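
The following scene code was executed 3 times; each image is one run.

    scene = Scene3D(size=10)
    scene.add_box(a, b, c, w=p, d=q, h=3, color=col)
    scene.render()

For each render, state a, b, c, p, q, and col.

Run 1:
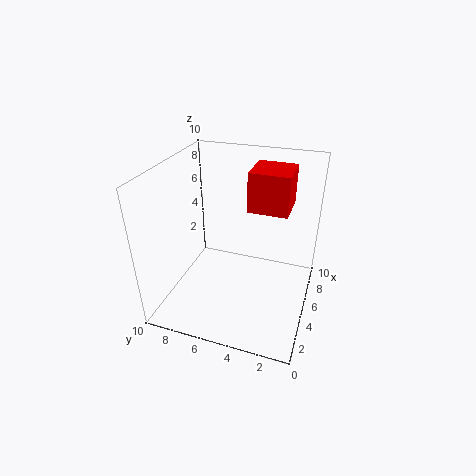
a = 7
b = 2
c = 6
p = 3
q = 3
col = 'red'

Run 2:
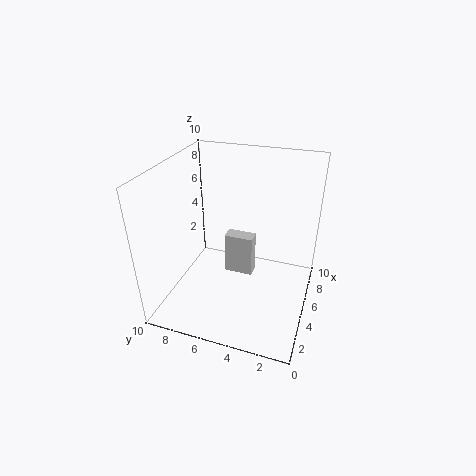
a = 5
b = 4
c = 2
p = 1
q = 2
col = 'lightgray'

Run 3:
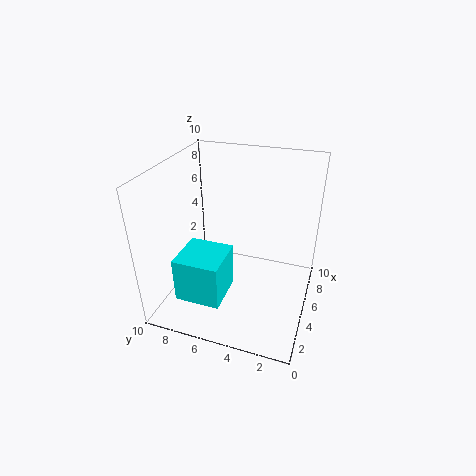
a = 1
b = 5
c = 2
p = 3
q = 3
col = 'cyan'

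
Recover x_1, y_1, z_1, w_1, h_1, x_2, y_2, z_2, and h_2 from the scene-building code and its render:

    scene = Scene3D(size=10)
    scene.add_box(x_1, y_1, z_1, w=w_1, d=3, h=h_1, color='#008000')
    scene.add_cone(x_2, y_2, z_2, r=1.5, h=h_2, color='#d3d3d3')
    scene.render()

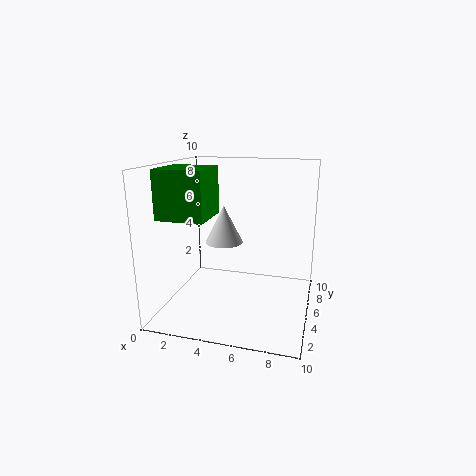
x_1 = 1; y_1 = 1; z_1 = 7; w_1 = 3; h_1 = 3; x_2 = 3; y_2 = 8; z_2 = 3.5; h_2 = 3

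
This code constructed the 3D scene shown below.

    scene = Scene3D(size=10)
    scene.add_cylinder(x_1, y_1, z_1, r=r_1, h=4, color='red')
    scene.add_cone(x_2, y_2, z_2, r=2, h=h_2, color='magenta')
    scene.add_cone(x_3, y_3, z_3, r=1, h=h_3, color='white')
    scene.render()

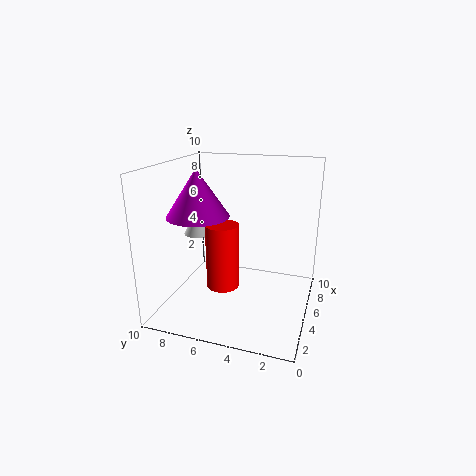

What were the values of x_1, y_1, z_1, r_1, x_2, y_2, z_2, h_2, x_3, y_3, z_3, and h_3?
x_1 = 2
y_1 = 5
z_1 = 3
r_1 = 1
x_2 = 3
y_2 = 7
z_2 = 7
h_2 = 3
x_3 = 5
y_3 = 8
z_3 = 5
h_3 = 2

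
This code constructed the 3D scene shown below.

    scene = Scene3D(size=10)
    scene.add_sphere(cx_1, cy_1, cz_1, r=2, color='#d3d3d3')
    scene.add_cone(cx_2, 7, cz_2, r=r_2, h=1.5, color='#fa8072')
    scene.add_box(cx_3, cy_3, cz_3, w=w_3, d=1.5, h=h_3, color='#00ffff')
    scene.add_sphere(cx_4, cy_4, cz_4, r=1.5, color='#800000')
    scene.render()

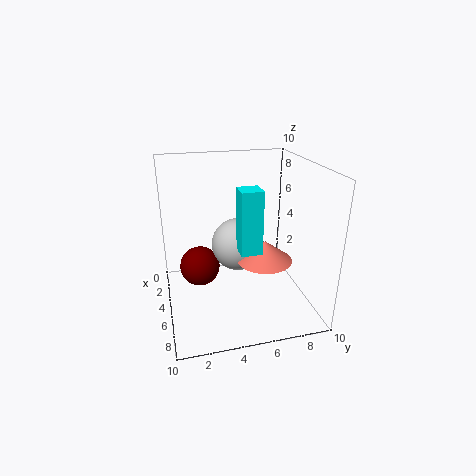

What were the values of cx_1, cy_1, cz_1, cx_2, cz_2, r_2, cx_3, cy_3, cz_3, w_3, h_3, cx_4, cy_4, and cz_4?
cx_1 = 3, cy_1 = 5.5, cz_1 = 3.5, cx_2 = 5, cz_2 = 3, r_2 = 2, cx_3 = 4.5, cy_3 = 5, cz_3 = 4, w_3 = 1.5, h_3 = 4.5, cx_4 = 3, cy_4 = 2.5, cz_4 = 2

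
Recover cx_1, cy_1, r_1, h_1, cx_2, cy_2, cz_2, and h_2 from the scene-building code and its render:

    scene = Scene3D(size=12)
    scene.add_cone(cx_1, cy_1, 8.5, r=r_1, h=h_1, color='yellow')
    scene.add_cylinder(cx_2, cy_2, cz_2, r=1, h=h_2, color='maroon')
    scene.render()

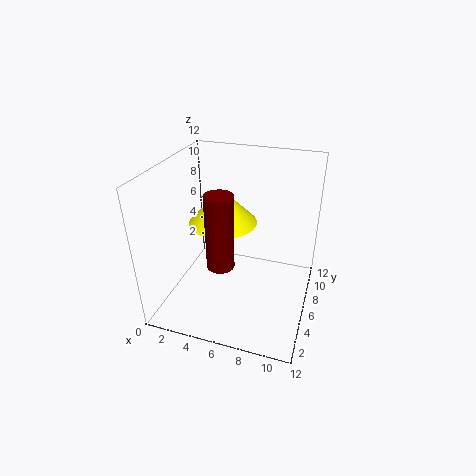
cx_1 = 5.5
cy_1 = 4
r_1 = 2.5
h_1 = 2.5
cx_2 = 6
cy_2 = 2
cz_2 = 6
h_2 = 5.5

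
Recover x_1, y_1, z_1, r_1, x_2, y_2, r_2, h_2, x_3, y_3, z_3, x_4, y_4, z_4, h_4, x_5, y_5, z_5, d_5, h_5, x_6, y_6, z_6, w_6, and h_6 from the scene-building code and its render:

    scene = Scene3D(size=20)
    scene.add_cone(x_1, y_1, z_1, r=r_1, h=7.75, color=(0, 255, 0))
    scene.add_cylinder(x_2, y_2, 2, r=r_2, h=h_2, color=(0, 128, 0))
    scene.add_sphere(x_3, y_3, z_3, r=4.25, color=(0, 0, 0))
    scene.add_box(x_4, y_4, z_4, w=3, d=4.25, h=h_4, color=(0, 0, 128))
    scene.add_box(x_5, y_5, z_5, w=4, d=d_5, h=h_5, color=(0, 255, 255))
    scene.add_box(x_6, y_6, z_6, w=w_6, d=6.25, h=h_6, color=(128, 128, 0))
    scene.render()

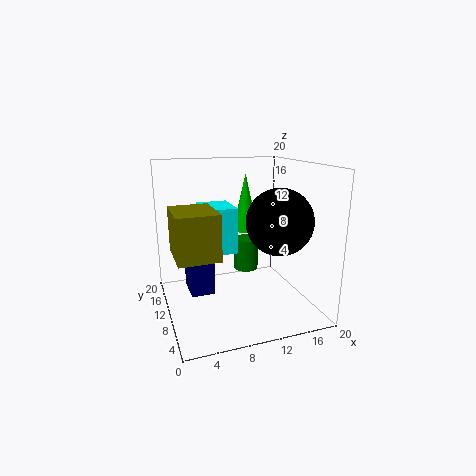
x_1 = 11.25, y_1 = 10.5, z_1 = 11, r_1 = 1.75, x_2 = 14, y_2 = 17.25, r_2 = 2, h_2 = 5.25, x_3 = 13.75, y_3 = 5, z_3 = 13.25, x_4 = 2.5, y_4 = 6, z_4 = 4.25, h_4 = 5.75, x_5 = 4.5, y_5 = 5.75, z_5 = 9.5, d_5 = 5, h_5 = 5.75, x_6 = 0.5, y_6 = 2.5, z_6 = 10, w_6 = 5, h_6 = 5.5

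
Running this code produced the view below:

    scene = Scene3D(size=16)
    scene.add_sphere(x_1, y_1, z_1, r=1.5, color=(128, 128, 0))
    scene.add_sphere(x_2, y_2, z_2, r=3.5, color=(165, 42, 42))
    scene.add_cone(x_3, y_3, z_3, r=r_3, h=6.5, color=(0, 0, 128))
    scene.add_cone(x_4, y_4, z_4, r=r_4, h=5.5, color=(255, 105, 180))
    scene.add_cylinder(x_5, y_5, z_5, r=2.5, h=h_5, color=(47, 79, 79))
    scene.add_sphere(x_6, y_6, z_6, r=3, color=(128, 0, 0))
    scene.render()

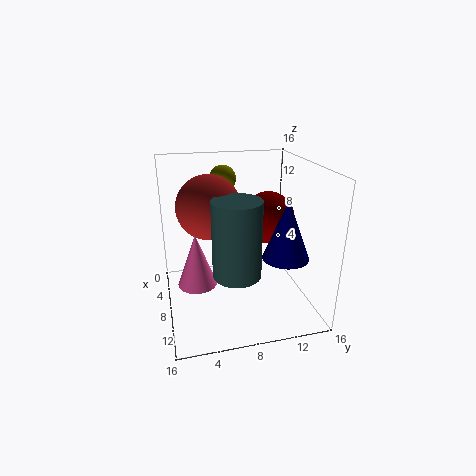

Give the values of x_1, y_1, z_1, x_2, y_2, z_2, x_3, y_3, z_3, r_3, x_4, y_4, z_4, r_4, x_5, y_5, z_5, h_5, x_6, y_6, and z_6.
x_1 = 5, y_1 = 7, z_1 = 14, x_2 = 7, y_2 = 5, z_2 = 11.5, x_3 = 11, y_3 = 12.5, z_3 = 6.5, r_3 = 2.5, x_4 = 10.5, y_4 = 3, z_4 = 4.5, r_4 = 2, x_5 = 11.5, y_5 = 7, z_5 = 5.5, h_5 = 8, x_6 = 6.5, y_6 = 12, z_6 = 9.5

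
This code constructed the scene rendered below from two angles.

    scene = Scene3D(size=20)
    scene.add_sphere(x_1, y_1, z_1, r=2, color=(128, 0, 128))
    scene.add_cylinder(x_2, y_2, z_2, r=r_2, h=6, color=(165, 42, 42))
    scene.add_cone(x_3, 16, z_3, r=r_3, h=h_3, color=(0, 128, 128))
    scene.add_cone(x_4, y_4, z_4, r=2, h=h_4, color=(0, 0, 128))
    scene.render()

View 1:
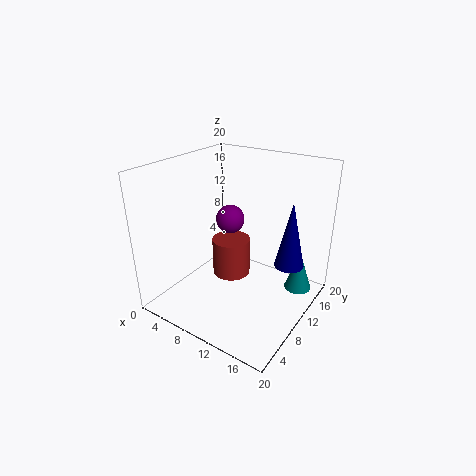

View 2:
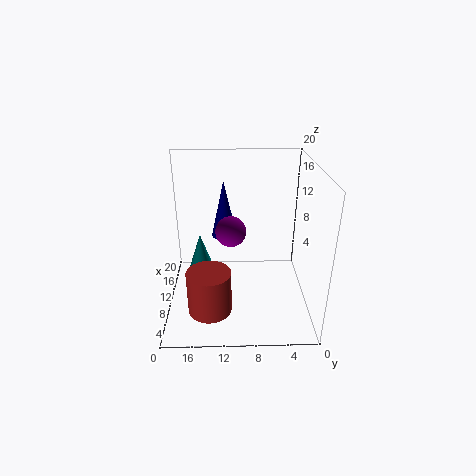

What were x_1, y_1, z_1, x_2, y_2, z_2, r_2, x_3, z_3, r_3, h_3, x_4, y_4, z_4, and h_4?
x_1 = 8
y_1 = 11
z_1 = 12
x_2 = 6
y_2 = 14
z_2 = 1
r_2 = 3
x_3 = 17
z_3 = 1
r_3 = 2
h_3 = 6
x_4 = 17
y_4 = 12
z_4 = 7
h_4 = 9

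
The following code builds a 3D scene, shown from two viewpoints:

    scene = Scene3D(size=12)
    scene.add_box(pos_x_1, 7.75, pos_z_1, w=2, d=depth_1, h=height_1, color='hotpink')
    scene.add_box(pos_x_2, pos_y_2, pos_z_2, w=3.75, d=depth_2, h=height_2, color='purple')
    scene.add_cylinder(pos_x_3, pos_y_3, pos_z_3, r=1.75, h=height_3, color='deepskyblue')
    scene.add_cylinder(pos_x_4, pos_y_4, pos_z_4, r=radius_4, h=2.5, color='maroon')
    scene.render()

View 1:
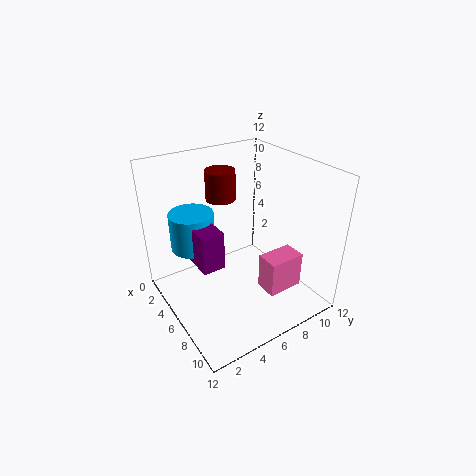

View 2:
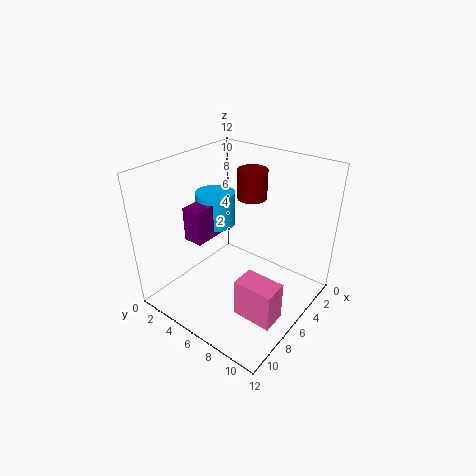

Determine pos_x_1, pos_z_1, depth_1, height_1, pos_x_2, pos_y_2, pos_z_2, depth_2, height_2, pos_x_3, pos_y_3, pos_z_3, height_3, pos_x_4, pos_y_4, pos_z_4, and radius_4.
pos_x_1 = 6.75
pos_z_1 = 0.75
depth_1 = 3.25
height_1 = 3.25
pos_x_2 = 4.25
pos_y_2 = 1.75
pos_z_2 = 5.25
depth_2 = 1.75
height_2 = 3
pos_x_3 = 4.75
pos_y_3 = 2.5
pos_z_3 = 5.75
height_3 = 3
pos_x_4 = 3.75
pos_y_4 = 5.75
pos_z_4 = 8.75
radius_4 = 1.25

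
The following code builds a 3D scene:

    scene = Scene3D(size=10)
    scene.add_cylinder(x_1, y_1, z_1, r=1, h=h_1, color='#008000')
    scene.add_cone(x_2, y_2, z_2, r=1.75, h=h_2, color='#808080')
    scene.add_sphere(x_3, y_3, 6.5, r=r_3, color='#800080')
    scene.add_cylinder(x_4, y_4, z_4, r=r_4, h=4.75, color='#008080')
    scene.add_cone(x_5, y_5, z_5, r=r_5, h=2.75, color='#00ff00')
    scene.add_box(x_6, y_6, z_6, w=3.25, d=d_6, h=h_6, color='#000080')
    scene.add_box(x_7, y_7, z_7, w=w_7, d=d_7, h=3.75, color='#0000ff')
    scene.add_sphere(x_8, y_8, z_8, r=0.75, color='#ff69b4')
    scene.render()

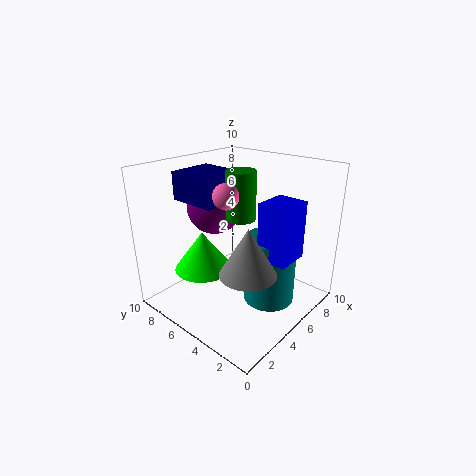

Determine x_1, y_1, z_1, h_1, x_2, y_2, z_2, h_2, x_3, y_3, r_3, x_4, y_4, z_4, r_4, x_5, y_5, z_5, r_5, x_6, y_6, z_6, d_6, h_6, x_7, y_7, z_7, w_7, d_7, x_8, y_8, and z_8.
x_1 = 5, y_1 = 4.75, z_1 = 6.5, h_1 = 3.25, x_2 = 2.75, y_2 = 2.25, z_2 = 4.25, h_2 = 3, x_3 = 5.5, y_3 = 7.75, r_3 = 2, x_4 = 5.75, y_4 = 2.75, z_4 = 0.75, r_4 = 1.75, x_5 = 3.25, y_5 = 6.75, z_5 = 2.75, r_5 = 2, x_6 = 3.25, y_6 = 6, z_6 = 7.25, d_6 = 3.5, h_6 = 2, x_7 = 4.25, y_7 = 0.75, z_7 = 4.5, w_7 = 2.25, d_7 = 2, x_8 = 2.25, y_8 = 3.5, z_8 = 9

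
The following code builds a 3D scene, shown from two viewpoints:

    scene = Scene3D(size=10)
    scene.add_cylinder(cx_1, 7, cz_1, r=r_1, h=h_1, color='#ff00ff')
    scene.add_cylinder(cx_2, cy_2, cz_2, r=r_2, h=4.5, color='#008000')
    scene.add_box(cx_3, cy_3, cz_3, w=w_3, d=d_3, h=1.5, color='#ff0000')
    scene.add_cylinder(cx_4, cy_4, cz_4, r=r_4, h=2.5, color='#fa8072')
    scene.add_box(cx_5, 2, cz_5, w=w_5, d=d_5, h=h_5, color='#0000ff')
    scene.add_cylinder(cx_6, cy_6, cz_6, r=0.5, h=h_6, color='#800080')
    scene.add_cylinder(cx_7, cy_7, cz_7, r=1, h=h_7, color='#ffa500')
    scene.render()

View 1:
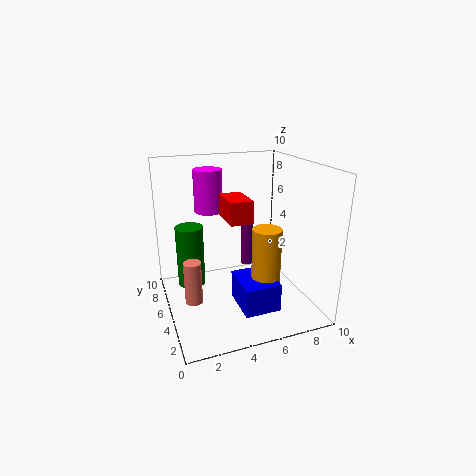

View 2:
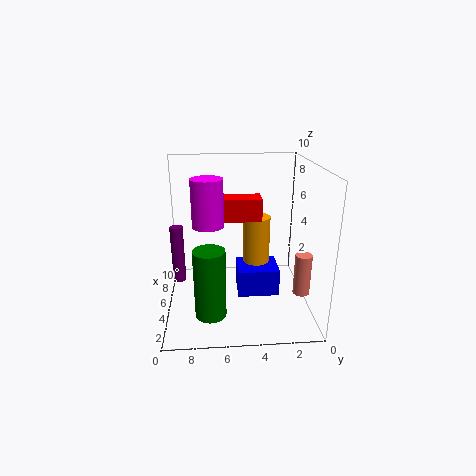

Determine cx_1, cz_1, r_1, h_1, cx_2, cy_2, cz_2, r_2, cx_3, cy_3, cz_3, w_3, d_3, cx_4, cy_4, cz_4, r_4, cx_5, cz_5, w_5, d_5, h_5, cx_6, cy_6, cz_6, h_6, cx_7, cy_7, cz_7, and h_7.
cx_1 = 3.5
cz_1 = 6.5
r_1 = 1
h_1 = 3
cx_2 = 2
cy_2 = 7
cz_2 = 1
r_2 = 1
cx_3 = 4
cy_3 = 3.5
cz_3 = 6.5
w_3 = 1.5
d_3 = 2.5
cx_4 = 1
cy_4 = 1.5
cz_4 = 3
r_4 = 0.5
cx_5 = 4.5
cz_5 = 0.5
w_5 = 2.5
d_5 = 3
h_5 = 2
cx_6 = 7.5
cy_6 = 9.5
cz_6 = 0.5
h_6 = 4.5
cx_7 = 6.5
cy_7 = 3.5
cz_7 = 2
h_7 = 4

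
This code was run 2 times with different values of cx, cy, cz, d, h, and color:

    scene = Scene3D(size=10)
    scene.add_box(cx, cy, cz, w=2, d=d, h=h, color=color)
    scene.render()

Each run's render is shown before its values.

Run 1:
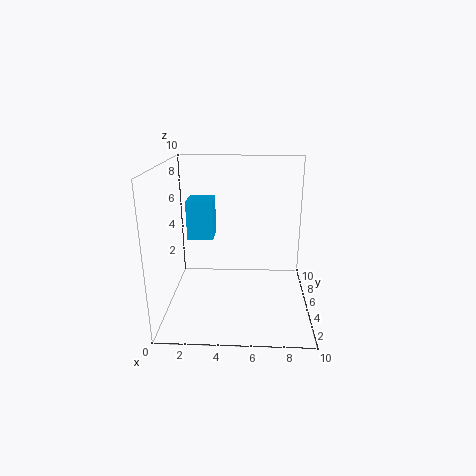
cx = 1
cy = 7
cz = 4
d = 2
h = 3
color = 'deepskyblue'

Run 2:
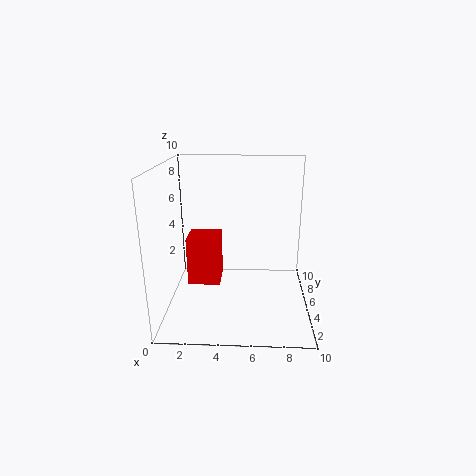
cx = 2
cy = 2
cz = 3
d = 2
h = 3
color = 'red'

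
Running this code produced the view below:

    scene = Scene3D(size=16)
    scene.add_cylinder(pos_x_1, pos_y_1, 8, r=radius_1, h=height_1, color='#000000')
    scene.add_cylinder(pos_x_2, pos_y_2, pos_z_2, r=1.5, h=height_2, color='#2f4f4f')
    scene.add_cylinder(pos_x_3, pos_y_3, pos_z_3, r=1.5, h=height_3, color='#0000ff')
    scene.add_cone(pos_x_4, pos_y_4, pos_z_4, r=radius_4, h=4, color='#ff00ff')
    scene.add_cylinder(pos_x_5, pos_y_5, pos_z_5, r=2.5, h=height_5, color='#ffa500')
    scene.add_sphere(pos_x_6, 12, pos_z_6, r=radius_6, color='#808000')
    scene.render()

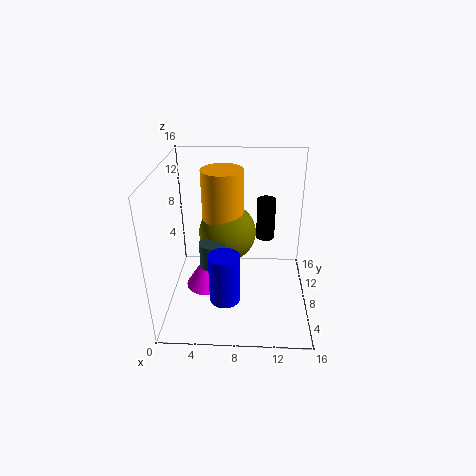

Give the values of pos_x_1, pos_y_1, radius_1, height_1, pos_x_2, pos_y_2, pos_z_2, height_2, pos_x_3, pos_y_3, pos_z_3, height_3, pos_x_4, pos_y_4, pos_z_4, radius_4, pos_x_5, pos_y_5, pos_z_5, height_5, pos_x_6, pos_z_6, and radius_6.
pos_x_1 = 11
pos_y_1 = 8.5
radius_1 = 1
height_1 = 4.5
pos_x_2 = 5
pos_y_2 = 8.5
pos_z_2 = 4
height_2 = 3
pos_x_3 = 7
pos_y_3 = 2
pos_z_3 = 4.5
height_3 = 5
pos_x_4 = 4
pos_y_4 = 9.5
pos_z_4 = 0.5
radius_4 = 2.5
pos_x_5 = 6
pos_y_5 = 12
pos_z_5 = 8.5
height_5 = 6
pos_x_6 = 6.5
pos_z_6 = 6.5
radius_6 = 3.5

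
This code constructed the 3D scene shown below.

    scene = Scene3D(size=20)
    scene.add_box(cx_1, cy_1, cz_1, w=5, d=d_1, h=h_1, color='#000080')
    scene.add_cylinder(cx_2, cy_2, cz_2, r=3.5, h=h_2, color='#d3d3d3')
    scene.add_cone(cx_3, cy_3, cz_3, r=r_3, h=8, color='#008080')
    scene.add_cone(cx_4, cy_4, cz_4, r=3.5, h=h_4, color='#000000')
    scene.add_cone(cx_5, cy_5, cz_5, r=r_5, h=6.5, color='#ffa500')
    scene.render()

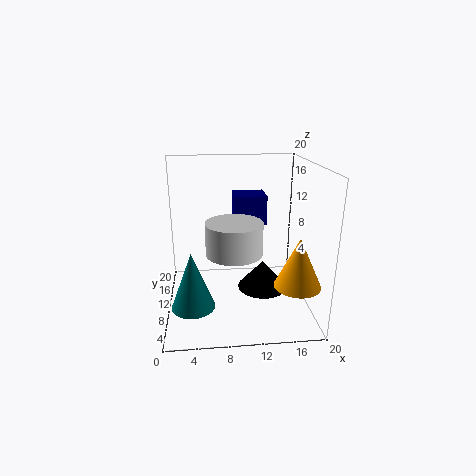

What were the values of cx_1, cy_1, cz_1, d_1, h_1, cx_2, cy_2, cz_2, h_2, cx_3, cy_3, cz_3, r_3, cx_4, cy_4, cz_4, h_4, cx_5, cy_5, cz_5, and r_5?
cx_1 = 10, cy_1 = 15, cz_1 = 10, d_1 = 4.5, h_1 = 4.5, cx_2 = 9, cy_2 = 5, cz_2 = 10, h_2 = 4, cx_3 = 3.5, cy_3 = 7.5, cz_3 = 1, r_3 = 3, cx_4 = 13.5, cy_4 = 9.5, cz_4 = 2.5, h_4 = 4, cx_5 = 17, cy_5 = 4, cz_5 = 5.5, r_5 = 3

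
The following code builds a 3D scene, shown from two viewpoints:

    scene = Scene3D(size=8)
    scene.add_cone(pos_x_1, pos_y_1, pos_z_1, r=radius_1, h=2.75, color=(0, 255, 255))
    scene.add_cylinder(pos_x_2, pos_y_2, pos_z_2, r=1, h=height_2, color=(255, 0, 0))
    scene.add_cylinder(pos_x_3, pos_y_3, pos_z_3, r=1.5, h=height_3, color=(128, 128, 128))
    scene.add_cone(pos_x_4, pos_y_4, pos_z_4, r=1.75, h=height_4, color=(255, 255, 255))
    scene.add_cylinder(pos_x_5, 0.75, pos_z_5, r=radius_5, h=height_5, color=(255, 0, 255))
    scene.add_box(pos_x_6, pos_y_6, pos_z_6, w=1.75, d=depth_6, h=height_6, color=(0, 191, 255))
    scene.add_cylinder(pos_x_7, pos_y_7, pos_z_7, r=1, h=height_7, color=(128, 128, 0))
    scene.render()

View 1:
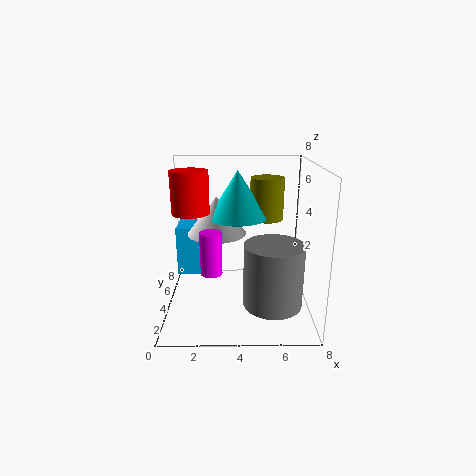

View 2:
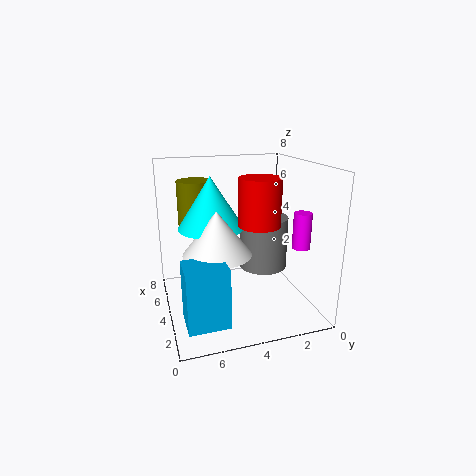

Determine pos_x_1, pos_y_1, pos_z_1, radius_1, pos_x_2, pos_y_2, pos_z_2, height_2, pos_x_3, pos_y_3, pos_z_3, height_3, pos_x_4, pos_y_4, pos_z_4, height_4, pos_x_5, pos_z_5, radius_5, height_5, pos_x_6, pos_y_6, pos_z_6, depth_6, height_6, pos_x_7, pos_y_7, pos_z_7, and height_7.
pos_x_1 = 4, pos_y_1 = 5.5, pos_z_1 = 4.75, radius_1 = 1.75, pos_x_2 = 1.5, pos_y_2 = 3.75, pos_z_2 = 5.5, height_2 = 2.25, pos_x_3 = 5.75, pos_y_3 = 1.75, pos_z_3 = 1.25, height_3 = 3.25, pos_x_4 = 2.75, pos_y_4 = 5.5, pos_z_4 = 3.75, height_4 = 2.25, pos_x_5 = 2.75, pos_z_5 = 3.5, radius_5 = 0.5, height_5 = 2, pos_x_6 = 0.25, pos_y_6 = 5.5, pos_z_6 = 1, depth_6 = 2, height_6 = 3, pos_x_7 = 5.75, pos_y_7 = 6, pos_z_7 = 4.5, height_7 = 2.5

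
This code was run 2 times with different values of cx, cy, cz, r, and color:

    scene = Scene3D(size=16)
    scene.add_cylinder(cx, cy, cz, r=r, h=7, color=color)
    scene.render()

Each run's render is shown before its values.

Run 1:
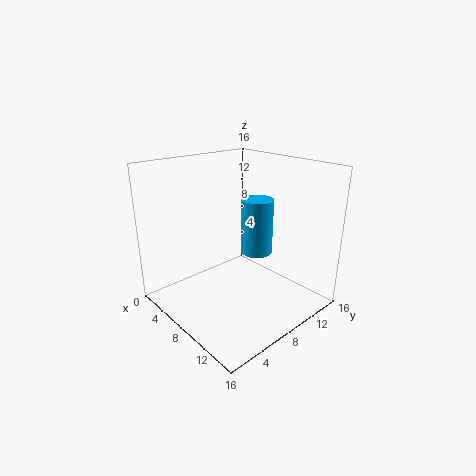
cx = 6; cy = 13; cz = 4; r = 2; color = 'deepskyblue'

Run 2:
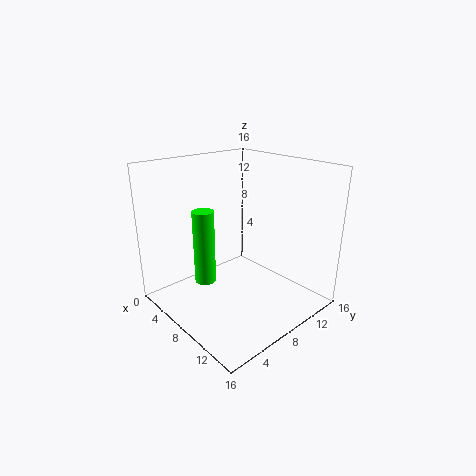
cx = 10; cy = 2; cz = 6; r = 1; color = 'lime'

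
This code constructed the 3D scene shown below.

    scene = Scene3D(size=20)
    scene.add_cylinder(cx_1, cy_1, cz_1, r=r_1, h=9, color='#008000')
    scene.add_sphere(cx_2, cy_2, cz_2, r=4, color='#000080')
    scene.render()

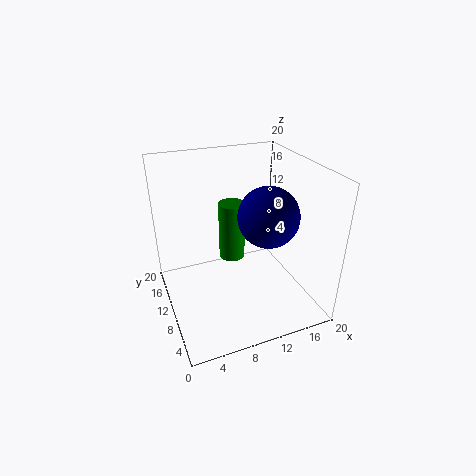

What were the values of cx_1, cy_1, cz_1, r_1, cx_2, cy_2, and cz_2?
cx_1 = 11
cy_1 = 15
cz_1 = 4
r_1 = 2
cx_2 = 13
cy_2 = 7
cz_2 = 14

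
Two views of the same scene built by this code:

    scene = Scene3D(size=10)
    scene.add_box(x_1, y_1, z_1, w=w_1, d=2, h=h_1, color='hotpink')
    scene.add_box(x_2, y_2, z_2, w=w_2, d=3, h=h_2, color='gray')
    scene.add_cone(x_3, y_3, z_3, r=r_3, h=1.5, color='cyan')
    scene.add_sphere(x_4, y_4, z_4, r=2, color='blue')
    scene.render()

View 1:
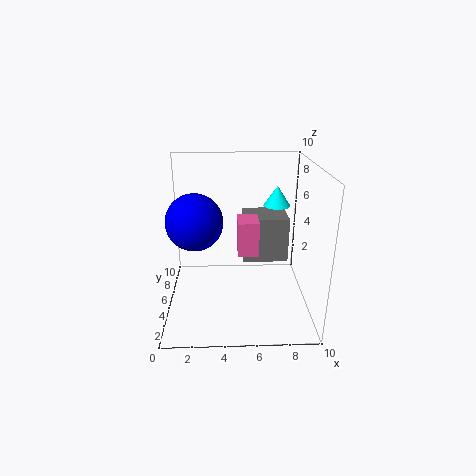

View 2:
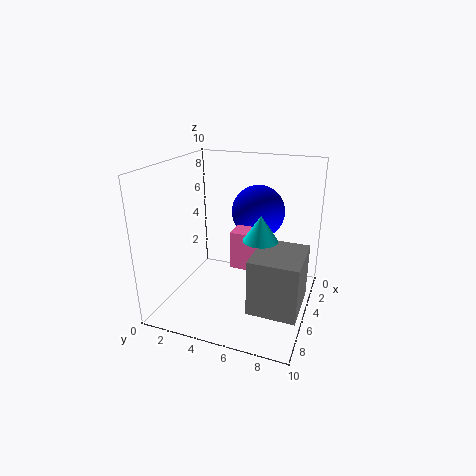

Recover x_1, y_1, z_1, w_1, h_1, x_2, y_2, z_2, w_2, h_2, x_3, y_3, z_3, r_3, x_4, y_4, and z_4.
x_1 = 5
y_1 = 5
z_1 = 3.5
w_1 = 1.5
h_1 = 2.5
x_2 = 5.5
y_2 = 7
z_2 = 2
w_2 = 3.5
h_2 = 3.5
x_3 = 8
y_3 = 7.5
z_3 = 6.5
r_3 = 1
x_4 = 2
y_4 = 5.5
z_4 = 6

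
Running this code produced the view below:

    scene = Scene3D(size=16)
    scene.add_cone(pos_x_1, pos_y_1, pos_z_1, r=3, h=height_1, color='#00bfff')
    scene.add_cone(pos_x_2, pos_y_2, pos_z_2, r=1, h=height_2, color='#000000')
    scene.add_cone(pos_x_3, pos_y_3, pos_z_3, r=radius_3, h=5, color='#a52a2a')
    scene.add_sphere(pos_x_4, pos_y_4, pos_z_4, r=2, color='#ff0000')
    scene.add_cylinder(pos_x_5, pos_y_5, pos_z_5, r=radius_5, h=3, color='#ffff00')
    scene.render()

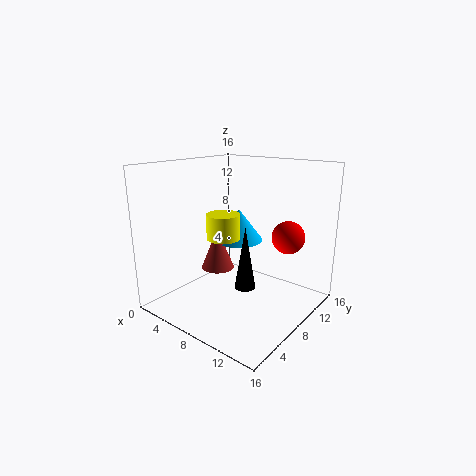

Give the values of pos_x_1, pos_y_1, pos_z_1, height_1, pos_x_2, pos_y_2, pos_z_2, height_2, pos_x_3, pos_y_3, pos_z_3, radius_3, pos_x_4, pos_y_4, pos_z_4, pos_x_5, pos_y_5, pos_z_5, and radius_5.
pos_x_1 = 5
pos_y_1 = 12
pos_z_1 = 6
height_1 = 4
pos_x_2 = 12
pos_y_2 = 4
pos_z_2 = 5
height_2 = 6
pos_x_3 = 4
pos_y_3 = 9
pos_z_3 = 3
radius_3 = 2
pos_x_4 = 11
pos_y_4 = 14
pos_z_4 = 7
pos_x_5 = 5
pos_y_5 = 9
pos_z_5 = 7
radius_5 = 2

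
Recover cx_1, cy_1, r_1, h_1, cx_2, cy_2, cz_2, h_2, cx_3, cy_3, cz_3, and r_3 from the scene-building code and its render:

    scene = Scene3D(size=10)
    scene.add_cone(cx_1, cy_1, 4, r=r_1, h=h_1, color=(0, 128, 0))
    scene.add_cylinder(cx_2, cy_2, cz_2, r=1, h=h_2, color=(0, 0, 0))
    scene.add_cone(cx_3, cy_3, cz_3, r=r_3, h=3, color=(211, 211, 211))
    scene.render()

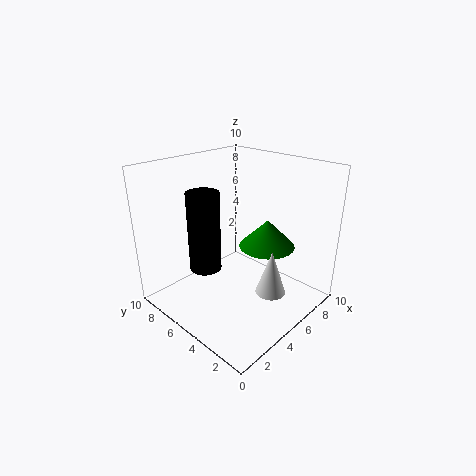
cx_1 = 7; cy_1 = 4; r_1 = 2; h_1 = 2; cx_2 = 2; cy_2 = 5; cz_2 = 4; h_2 = 5; cx_3 = 5; cy_3 = 2; cz_3 = 2; r_3 = 1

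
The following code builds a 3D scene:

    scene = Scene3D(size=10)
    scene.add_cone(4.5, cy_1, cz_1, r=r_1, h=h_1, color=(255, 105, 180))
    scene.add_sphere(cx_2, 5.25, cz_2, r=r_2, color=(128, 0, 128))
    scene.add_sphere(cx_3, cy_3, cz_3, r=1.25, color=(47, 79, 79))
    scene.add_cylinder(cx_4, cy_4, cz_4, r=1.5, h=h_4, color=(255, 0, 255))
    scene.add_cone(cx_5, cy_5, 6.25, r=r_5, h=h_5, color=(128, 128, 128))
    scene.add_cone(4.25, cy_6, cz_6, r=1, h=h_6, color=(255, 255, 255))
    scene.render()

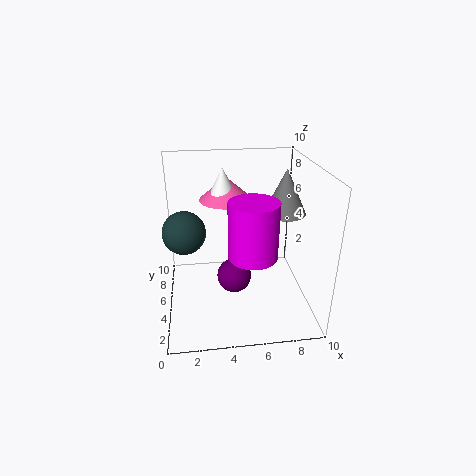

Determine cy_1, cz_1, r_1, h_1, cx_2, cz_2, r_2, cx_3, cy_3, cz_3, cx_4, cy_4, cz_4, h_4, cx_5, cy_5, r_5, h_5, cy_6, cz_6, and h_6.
cy_1 = 8; cz_1 = 6.75; r_1 = 2; h_1 = 1.75; cx_2 = 4.75; cz_2 = 1.75; r_2 = 1.25; cx_3 = 1.5; cy_3 = 2.25; cz_3 = 7; cx_4 = 5.5; cy_4 = 2; cz_4 = 5.25; h_4 = 3.5; cx_5 = 8.5; cy_5 = 6; r_5 = 1.5; h_5 = 3.25; cy_6 = 7.75; cz_6 = 7.25; h_6 = 2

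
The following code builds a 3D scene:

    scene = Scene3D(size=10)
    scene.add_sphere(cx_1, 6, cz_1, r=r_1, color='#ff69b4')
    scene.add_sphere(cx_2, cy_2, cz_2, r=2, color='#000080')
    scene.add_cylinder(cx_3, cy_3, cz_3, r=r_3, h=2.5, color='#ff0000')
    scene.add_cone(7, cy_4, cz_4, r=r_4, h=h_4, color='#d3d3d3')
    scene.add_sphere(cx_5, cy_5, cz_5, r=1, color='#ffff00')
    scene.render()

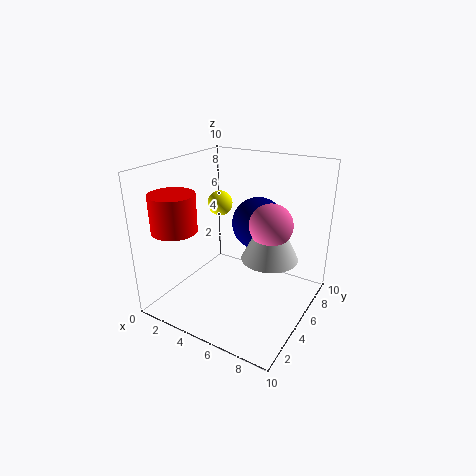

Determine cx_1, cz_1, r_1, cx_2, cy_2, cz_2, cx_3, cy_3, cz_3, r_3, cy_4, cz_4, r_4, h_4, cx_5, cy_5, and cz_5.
cx_1 = 7
cz_1 = 6
r_1 = 1.5
cx_2 = 5
cy_2 = 8
cz_2 = 5
cx_3 = 2
cy_3 = 2
cz_3 = 6
r_3 = 1.5
cy_4 = 6
cz_4 = 3.5
r_4 = 2
h_4 = 4
cx_5 = 1.5
cy_5 = 8
cz_5 = 6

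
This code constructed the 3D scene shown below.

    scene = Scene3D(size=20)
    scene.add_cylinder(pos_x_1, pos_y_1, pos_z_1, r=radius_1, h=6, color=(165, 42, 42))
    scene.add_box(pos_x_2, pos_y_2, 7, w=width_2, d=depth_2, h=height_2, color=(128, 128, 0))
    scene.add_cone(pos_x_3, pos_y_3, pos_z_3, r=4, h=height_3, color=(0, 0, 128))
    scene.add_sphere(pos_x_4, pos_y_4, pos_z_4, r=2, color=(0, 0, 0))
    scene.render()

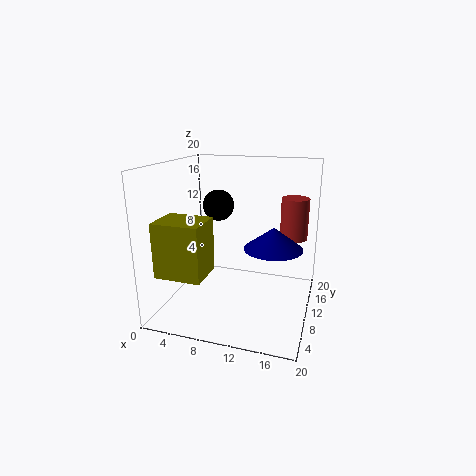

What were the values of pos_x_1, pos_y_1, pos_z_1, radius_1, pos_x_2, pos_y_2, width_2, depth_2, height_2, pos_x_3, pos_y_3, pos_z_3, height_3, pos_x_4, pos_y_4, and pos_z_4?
pos_x_1 = 17
pos_y_1 = 15
pos_z_1 = 9
radius_1 = 2
pos_x_2 = 2
pos_y_2 = 1
width_2 = 6
depth_2 = 5
height_2 = 7
pos_x_3 = 15
pos_y_3 = 10
pos_z_3 = 9
height_3 = 3
pos_x_4 = 8
pos_y_4 = 8
pos_z_4 = 15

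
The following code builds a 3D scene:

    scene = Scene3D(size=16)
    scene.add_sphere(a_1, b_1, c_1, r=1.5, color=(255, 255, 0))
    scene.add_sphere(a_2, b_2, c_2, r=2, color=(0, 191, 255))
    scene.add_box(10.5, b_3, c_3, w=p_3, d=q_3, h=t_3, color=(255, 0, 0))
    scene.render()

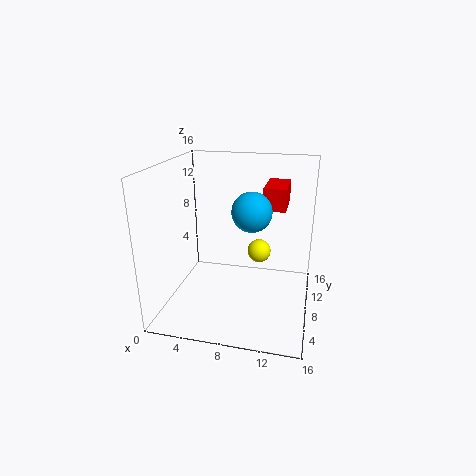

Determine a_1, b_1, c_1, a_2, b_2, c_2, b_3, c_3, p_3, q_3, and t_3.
a_1 = 9.5, b_1 = 13.5, c_1 = 4, a_2 = 10, b_2 = 5.5, c_2 = 12, b_3 = 9, c_3 = 11, p_3 = 2.5, q_3 = 5, t_3 = 2.5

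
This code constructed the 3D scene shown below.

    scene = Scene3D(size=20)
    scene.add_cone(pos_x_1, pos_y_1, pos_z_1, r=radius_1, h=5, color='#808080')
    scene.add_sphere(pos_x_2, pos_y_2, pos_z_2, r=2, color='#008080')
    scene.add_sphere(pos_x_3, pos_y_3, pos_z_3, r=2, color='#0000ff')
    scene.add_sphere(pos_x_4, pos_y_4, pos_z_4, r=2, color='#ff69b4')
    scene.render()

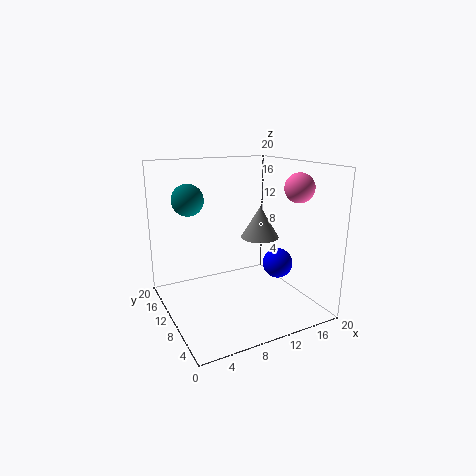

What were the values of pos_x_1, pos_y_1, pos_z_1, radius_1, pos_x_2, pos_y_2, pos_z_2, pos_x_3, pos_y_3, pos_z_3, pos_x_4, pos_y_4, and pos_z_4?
pos_x_1 = 16, pos_y_1 = 14, pos_z_1 = 8, radius_1 = 3, pos_x_2 = 3, pos_y_2 = 10, pos_z_2 = 16, pos_x_3 = 14, pos_y_3 = 6, pos_z_3 = 7, pos_x_4 = 17, pos_y_4 = 6, pos_z_4 = 17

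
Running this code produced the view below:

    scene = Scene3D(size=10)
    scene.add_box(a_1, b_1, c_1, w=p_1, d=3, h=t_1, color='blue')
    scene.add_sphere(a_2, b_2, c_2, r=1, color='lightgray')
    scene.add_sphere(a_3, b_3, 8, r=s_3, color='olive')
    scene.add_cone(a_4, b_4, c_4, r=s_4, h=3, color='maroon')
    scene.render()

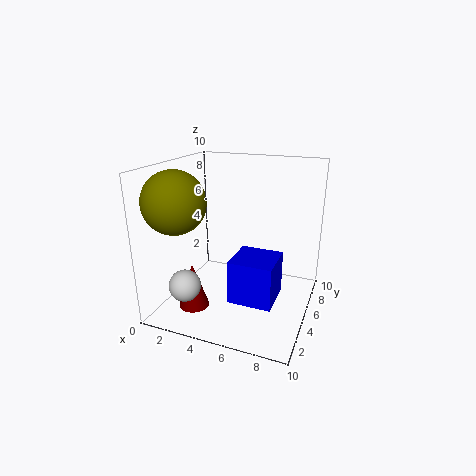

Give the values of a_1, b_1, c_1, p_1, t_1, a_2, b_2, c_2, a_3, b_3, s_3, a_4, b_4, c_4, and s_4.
a_1 = 5
b_1 = 3
c_1 = 1
p_1 = 3
t_1 = 3
a_2 = 3
b_2 = 1
c_2 = 3
a_3 = 2
b_3 = 2
s_3 = 2
a_4 = 3
b_4 = 2
c_4 = 1
s_4 = 1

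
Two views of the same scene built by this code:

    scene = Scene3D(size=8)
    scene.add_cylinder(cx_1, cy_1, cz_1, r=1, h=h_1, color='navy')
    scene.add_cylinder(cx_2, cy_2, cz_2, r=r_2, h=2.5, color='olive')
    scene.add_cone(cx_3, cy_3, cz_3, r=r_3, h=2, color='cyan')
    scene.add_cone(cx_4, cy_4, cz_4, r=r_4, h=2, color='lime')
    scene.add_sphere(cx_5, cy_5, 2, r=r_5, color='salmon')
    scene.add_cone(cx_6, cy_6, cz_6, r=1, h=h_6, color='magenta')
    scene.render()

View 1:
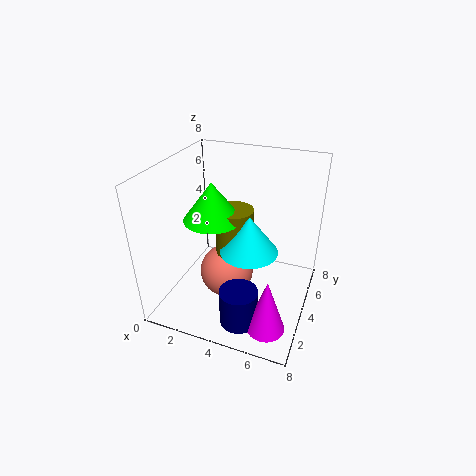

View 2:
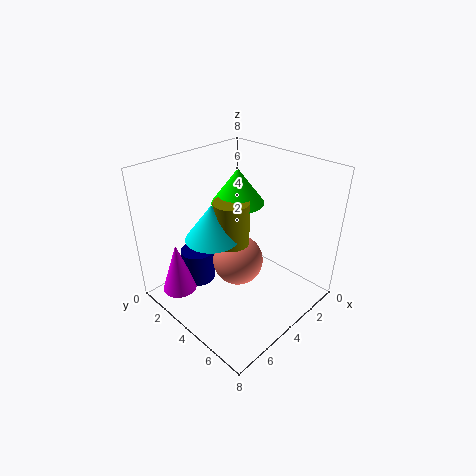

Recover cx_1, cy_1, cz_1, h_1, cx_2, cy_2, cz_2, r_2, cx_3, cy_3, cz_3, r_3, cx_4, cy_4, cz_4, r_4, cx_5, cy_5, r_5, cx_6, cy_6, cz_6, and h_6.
cx_1 = 5, cy_1 = 1.5, cz_1 = 0.5, h_1 = 2, cx_2 = 4, cy_2 = 3.5, cz_2 = 3.5, r_2 = 1, cx_3 = 5, cy_3 = 3, cz_3 = 4, r_3 = 1.5, cx_4 = 3, cy_4 = 3, cz_4 = 5.5, r_4 = 1.5, cx_5 = 3.5, cy_5 = 3.5, r_5 = 1.5, cx_6 = 6.5, cy_6 = 1.5, cz_6 = 0.5, h_6 = 3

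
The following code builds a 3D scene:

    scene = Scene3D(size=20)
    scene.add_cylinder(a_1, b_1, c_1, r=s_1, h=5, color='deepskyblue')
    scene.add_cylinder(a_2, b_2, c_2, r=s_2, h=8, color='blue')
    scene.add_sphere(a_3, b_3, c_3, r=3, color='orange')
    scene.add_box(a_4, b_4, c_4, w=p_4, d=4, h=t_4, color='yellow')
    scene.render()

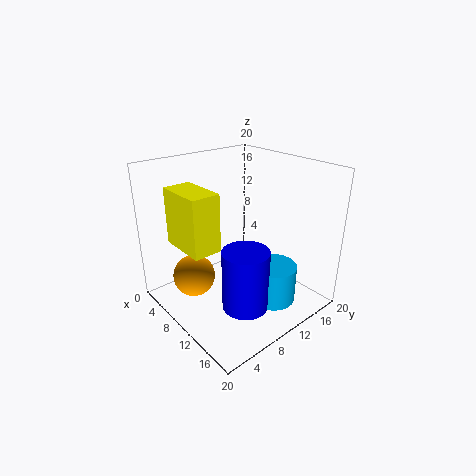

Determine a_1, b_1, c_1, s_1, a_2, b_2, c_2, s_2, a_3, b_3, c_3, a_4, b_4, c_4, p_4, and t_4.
a_1 = 16; b_1 = 11; c_1 = 3; s_1 = 3; a_2 = 15; b_2 = 7; c_2 = 3; s_2 = 3; a_3 = 6; b_3 = 5; c_3 = 4; a_4 = 3; b_4 = 3; c_4 = 9; p_4 = 7; t_4 = 8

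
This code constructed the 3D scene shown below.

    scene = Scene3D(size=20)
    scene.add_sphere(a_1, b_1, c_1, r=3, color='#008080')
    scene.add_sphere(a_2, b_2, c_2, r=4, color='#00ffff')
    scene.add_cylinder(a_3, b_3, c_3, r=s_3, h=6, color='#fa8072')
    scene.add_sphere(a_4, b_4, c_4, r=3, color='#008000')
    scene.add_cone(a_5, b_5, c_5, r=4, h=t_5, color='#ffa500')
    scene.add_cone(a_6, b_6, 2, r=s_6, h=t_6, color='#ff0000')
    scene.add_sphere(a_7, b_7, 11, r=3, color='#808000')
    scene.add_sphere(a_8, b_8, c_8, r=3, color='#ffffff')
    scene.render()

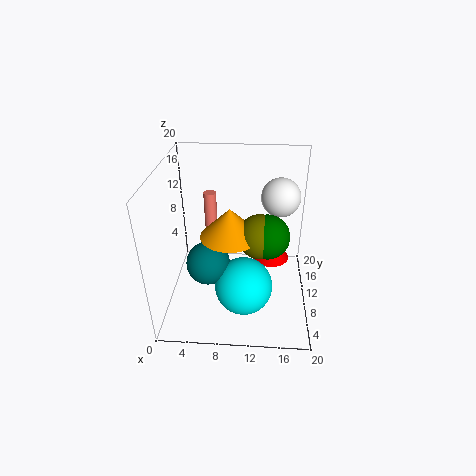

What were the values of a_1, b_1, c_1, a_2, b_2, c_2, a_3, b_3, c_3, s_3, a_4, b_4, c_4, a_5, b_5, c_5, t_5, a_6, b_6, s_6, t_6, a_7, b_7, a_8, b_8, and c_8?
a_1 = 6; b_1 = 8; c_1 = 7; a_2 = 11; b_2 = 7; c_2 = 4; a_3 = 5; b_3 = 18; c_3 = 7; s_3 = 1; a_4 = 14; b_4 = 9; c_4 = 11; a_5 = 9; b_5 = 9; c_5 = 11; t_5 = 4; a_6 = 15; b_6 = 17; s_6 = 3; t_6 = 4; a_7 = 13; b_7 = 9; a_8 = 16; b_8 = 17; c_8 = 13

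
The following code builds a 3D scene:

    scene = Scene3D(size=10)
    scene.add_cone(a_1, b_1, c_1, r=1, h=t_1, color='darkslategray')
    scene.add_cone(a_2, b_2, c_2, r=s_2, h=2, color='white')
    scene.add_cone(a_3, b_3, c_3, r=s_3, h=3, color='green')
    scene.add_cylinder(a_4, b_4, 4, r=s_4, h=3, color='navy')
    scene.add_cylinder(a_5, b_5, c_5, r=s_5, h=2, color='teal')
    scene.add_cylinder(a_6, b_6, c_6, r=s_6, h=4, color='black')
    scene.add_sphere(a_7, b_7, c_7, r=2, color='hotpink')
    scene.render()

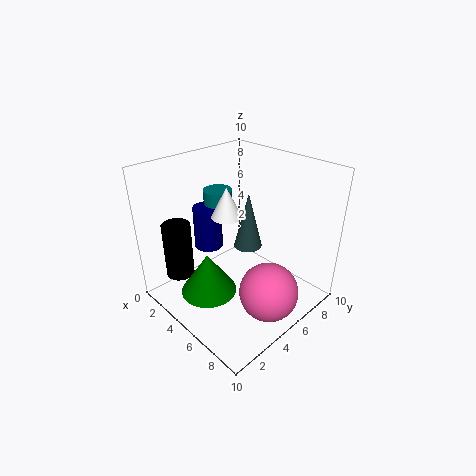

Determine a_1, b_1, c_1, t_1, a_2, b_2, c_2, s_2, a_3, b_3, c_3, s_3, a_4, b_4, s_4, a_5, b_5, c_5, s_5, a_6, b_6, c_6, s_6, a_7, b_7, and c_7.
a_1 = 5
b_1 = 6
c_1 = 4
t_1 = 4
a_2 = 5
b_2 = 4
c_2 = 7
s_2 = 1
a_3 = 4
b_3 = 3
c_3 = 1
s_3 = 2
a_4 = 3
b_4 = 4
s_4 = 1
a_5 = 3
b_5 = 5
c_5 = 6
s_5 = 1
a_6 = 2
b_6 = 2
c_6 = 2
s_6 = 1
a_7 = 8
b_7 = 5
c_7 = 2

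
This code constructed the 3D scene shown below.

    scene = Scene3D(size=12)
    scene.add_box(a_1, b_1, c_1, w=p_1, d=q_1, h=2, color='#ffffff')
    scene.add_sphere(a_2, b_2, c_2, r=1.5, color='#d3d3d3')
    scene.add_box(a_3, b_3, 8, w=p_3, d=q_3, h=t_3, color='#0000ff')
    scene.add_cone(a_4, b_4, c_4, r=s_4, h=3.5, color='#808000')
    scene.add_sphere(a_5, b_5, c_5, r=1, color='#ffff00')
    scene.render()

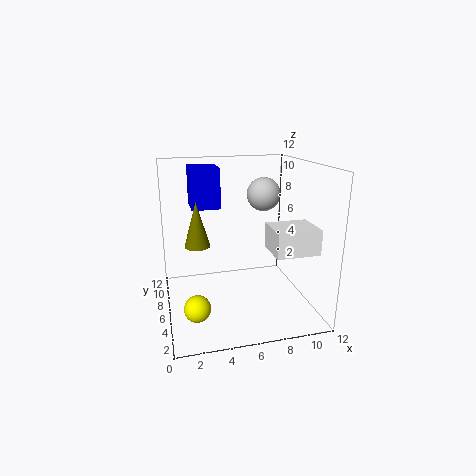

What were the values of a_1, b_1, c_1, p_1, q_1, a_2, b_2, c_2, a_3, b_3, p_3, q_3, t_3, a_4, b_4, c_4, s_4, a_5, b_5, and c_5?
a_1 = 8; b_1 = 2; c_1 = 5.5; p_1 = 3.5; q_1 = 3; a_2 = 9; b_2 = 8.5; c_2 = 9; a_3 = 2.5; b_3 = 8; p_3 = 2.5; q_3 = 3; t_3 = 3.5; a_4 = 2.5; b_4 = 5; c_4 = 6; s_4 = 1; a_5 = 2; b_5 = 2.5; c_5 = 2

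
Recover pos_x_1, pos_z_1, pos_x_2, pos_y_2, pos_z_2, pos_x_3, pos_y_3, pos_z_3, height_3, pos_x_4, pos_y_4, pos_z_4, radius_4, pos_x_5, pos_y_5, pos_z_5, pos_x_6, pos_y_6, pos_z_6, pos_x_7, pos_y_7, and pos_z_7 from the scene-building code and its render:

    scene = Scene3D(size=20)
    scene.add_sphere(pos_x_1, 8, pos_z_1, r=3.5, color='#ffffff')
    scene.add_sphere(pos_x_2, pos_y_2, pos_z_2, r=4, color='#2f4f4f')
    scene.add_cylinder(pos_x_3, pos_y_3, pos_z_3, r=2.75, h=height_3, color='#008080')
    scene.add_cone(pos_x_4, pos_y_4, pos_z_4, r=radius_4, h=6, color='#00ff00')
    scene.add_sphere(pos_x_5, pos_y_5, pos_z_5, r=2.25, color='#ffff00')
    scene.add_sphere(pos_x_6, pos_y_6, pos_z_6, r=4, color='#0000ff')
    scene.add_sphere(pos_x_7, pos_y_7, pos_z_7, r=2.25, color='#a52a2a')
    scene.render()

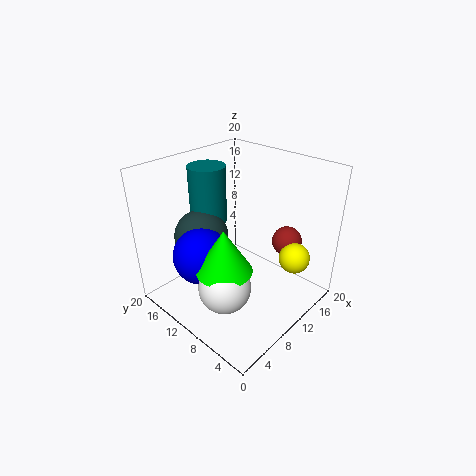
pos_x_1 = 5.25; pos_z_1 = 5.25; pos_x_2 = 8.5; pos_y_2 = 16; pos_z_2 = 8.5; pos_x_3 = 11; pos_y_3 = 17; pos_z_3 = 10; height_3 = 8.5; pos_x_4 = 6; pos_y_4 = 8.75; pos_z_4 = 7.25; radius_4 = 3.75; pos_x_5 = 16.25; pos_y_5 = 4.5; pos_z_5 = 6; pos_x_6 = 6; pos_y_6 = 13.25; pos_z_6 = 7.5; pos_x_7 = 17.75; pos_y_7 = 7; pos_z_7 = 7.25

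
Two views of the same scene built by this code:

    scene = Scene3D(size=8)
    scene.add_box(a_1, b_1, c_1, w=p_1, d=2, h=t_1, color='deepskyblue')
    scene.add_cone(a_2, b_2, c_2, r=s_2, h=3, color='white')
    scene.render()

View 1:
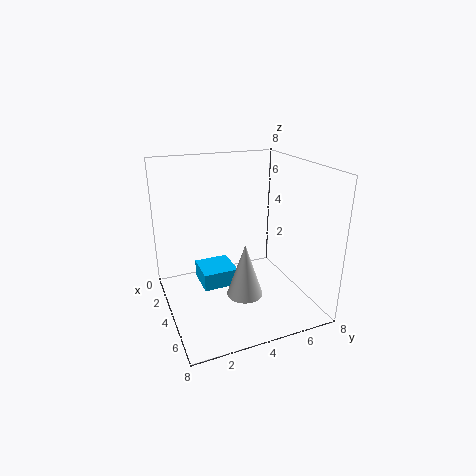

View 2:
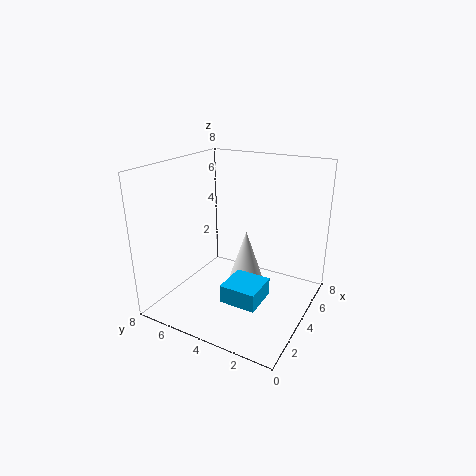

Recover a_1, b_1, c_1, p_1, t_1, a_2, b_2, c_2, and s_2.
a_1 = 2, b_1 = 2, c_1 = 1, p_1 = 2, t_1 = 1, a_2 = 5, b_2 = 4, c_2 = 1, s_2 = 1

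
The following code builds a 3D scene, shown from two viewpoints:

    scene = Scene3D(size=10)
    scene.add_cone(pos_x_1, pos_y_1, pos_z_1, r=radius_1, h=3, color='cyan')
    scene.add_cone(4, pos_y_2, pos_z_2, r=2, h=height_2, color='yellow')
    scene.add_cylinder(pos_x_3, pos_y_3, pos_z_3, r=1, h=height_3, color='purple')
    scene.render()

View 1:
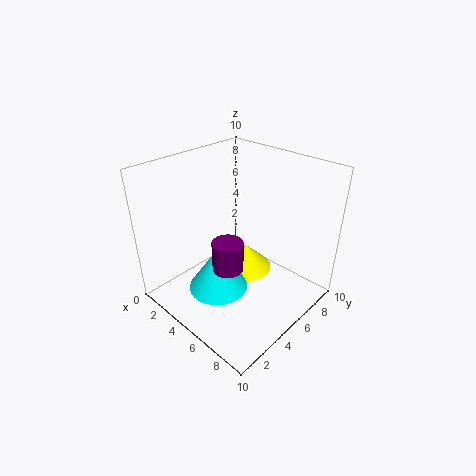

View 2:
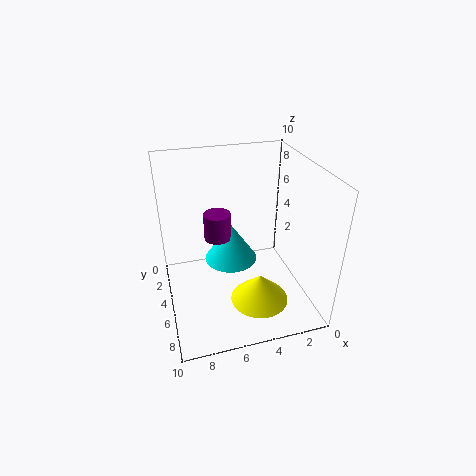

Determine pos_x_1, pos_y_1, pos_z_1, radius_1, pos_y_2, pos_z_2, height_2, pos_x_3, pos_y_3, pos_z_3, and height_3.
pos_x_1 = 5; pos_y_1 = 3; pos_z_1 = 2; radius_1 = 2; pos_y_2 = 7; pos_z_2 = 1; height_2 = 2; pos_x_3 = 6; pos_y_3 = 3; pos_z_3 = 4; height_3 = 2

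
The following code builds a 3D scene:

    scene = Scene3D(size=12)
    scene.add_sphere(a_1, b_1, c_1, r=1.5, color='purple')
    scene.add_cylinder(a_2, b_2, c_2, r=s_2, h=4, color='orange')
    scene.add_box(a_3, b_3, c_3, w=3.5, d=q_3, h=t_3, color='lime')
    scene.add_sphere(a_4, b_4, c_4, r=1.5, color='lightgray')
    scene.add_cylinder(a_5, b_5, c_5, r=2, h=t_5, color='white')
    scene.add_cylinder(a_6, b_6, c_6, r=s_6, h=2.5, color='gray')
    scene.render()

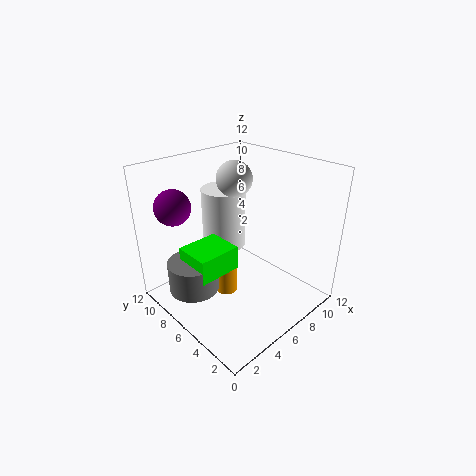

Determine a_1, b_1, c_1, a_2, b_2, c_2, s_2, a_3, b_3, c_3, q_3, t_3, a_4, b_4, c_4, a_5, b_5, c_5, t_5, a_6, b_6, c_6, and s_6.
a_1 = 2.5; b_1 = 10; c_1 = 8.5; a_2 = 5.5; b_2 = 7; c_2 = 0.5; s_2 = 1; a_3 = 1.5; b_3 = 5; c_3 = 4; q_3 = 3; t_3 = 2; a_4 = 7; b_4 = 7.5; c_4 = 10.5; a_5 = 7.5; b_5 = 9.5; c_5 = 3.5; t_5 = 5.5; a_6 = 2; b_6 = 7; c_6 = 2.5; s_6 = 2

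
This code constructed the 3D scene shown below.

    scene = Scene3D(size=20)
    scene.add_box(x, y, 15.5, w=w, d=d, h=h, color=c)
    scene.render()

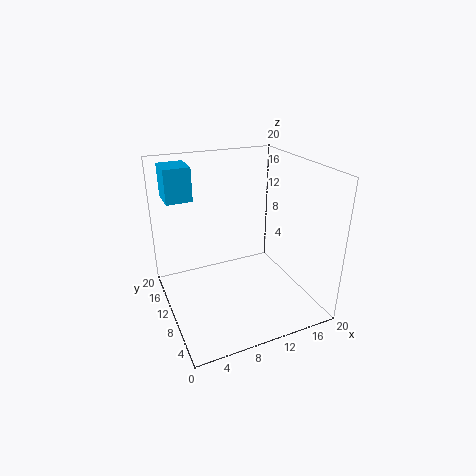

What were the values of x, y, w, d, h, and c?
x = 1, y = 12, w = 3.5, d = 4, h = 4.5, c = 'deepskyblue'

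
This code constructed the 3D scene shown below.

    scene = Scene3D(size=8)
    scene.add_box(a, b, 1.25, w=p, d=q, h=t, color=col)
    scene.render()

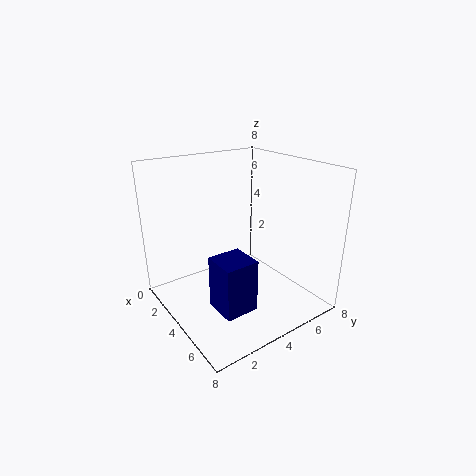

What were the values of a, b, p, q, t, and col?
a = 5; b = 1.5; p = 1.75; q = 1.75; t = 2.75; col = 'navy'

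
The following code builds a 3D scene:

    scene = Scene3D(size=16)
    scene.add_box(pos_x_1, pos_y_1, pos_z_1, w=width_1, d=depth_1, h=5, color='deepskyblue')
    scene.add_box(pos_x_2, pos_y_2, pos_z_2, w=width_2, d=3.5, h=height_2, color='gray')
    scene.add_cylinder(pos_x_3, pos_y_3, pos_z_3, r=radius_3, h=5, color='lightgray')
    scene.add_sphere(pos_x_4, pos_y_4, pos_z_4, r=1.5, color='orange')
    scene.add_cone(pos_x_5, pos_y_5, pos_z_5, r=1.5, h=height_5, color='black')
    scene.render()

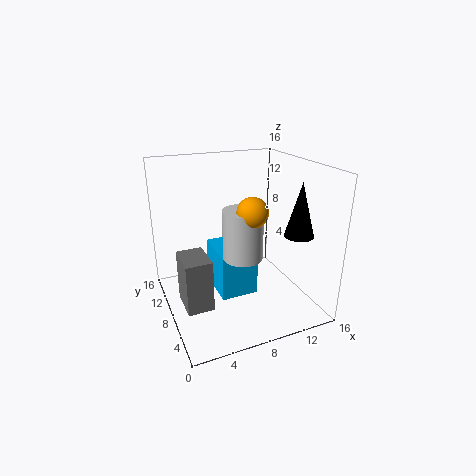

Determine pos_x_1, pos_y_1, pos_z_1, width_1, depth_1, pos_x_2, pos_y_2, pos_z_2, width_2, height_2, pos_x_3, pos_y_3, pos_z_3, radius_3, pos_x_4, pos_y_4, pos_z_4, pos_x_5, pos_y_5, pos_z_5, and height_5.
pos_x_1 = 5; pos_y_1 = 5; pos_z_1 = 2.5; width_1 = 4; depth_1 = 5; pos_x_2 = 0.5; pos_y_2 = 2; pos_z_2 = 4; width_2 = 2.5; height_2 = 5; pos_x_3 = 7; pos_y_3 = 4.5; pos_z_3 = 7.5; radius_3 = 2; pos_x_4 = 7.5; pos_y_4 = 3.5; pos_z_4 = 12.5; pos_x_5 = 12.5; pos_y_5 = 3; pos_z_5 = 9.5; height_5 = 5.5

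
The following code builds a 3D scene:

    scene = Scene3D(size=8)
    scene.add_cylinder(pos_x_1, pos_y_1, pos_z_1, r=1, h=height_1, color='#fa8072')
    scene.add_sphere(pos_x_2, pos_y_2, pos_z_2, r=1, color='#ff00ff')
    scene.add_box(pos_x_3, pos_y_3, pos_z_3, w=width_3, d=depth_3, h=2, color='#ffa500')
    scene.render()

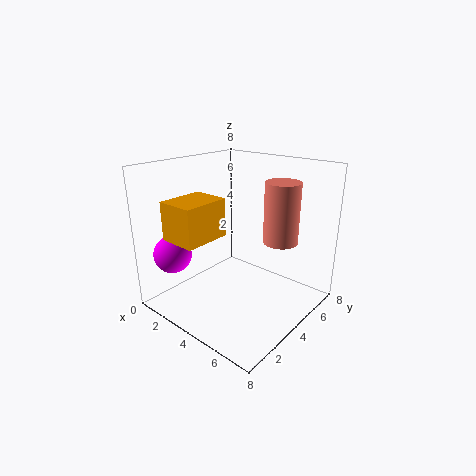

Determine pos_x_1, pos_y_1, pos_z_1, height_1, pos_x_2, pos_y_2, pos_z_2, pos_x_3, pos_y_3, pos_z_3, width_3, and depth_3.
pos_x_1 = 5.5; pos_y_1 = 6; pos_z_1 = 3.5; height_1 = 3.5; pos_x_2 = 2; pos_y_2 = 1; pos_z_2 = 3.5; pos_x_3 = 2; pos_y_3 = 0.5; pos_z_3 = 4.5; width_3 = 2; depth_3 = 2.5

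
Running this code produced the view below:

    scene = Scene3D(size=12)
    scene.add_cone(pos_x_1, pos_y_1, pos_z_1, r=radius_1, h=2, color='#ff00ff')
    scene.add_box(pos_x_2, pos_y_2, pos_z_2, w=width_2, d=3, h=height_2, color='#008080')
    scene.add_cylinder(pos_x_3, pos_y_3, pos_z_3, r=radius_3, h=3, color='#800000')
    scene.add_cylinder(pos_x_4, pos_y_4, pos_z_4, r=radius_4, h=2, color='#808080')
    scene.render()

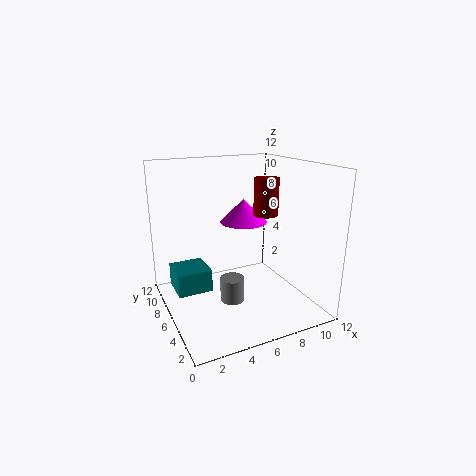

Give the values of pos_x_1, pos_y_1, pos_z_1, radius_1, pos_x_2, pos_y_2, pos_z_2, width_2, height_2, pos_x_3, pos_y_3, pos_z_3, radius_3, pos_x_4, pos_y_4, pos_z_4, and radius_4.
pos_x_1 = 7, pos_y_1 = 7, pos_z_1 = 7, radius_1 = 2, pos_x_2 = 1, pos_y_2 = 7, pos_z_2 = 1, width_2 = 3, height_2 = 2, pos_x_3 = 8, pos_y_3 = 5, pos_z_3 = 8, radius_3 = 1, pos_x_4 = 5, pos_y_4 = 5, pos_z_4 = 1, radius_4 = 1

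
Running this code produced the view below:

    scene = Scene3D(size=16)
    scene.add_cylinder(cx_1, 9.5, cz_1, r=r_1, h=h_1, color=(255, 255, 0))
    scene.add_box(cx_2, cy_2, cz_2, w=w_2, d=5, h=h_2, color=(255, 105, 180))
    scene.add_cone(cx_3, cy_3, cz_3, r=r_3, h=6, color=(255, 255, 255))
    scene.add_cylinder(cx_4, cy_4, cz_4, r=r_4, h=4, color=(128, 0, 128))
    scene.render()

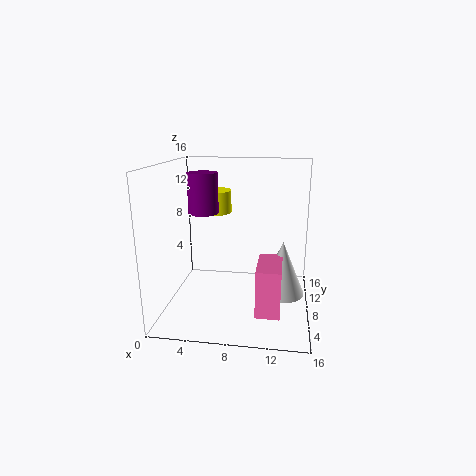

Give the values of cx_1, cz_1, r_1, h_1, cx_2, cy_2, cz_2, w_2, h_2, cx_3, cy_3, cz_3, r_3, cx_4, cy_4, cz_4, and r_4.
cx_1 = 5; cz_1 = 10.5; r_1 = 2; h_1 = 2.5; cx_2 = 10.5; cy_2 = 2.5; cz_2 = 1.5; w_2 = 2.5; h_2 = 5; cx_3 = 13; cy_3 = 7.5; cz_3 = 2; r_3 = 2.5; cx_4 = 5; cy_4 = 5; cz_4 = 11.5; r_4 = 1.5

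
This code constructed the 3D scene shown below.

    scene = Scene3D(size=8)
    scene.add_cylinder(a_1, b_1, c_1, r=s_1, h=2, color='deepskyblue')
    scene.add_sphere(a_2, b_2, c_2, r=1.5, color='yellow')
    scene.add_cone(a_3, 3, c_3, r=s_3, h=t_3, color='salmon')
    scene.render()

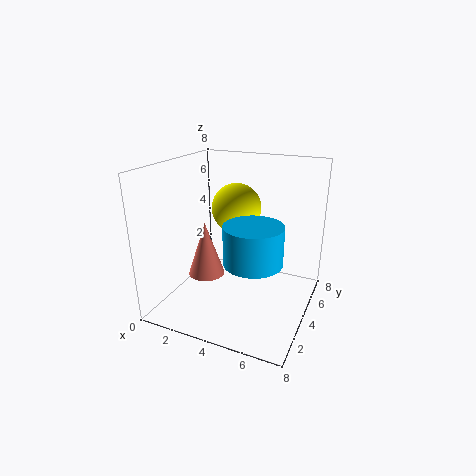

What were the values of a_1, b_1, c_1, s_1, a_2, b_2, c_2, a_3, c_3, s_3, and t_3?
a_1 = 5.5, b_1 = 2.5, c_1 = 3.5, s_1 = 1.5, a_2 = 3, b_2 = 6, c_2 = 5, a_3 = 2.5, c_3 = 2, s_3 = 1, t_3 = 3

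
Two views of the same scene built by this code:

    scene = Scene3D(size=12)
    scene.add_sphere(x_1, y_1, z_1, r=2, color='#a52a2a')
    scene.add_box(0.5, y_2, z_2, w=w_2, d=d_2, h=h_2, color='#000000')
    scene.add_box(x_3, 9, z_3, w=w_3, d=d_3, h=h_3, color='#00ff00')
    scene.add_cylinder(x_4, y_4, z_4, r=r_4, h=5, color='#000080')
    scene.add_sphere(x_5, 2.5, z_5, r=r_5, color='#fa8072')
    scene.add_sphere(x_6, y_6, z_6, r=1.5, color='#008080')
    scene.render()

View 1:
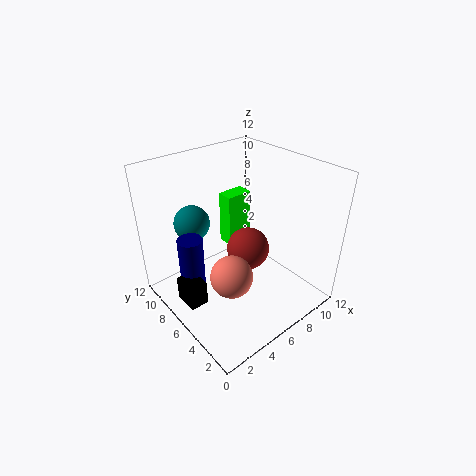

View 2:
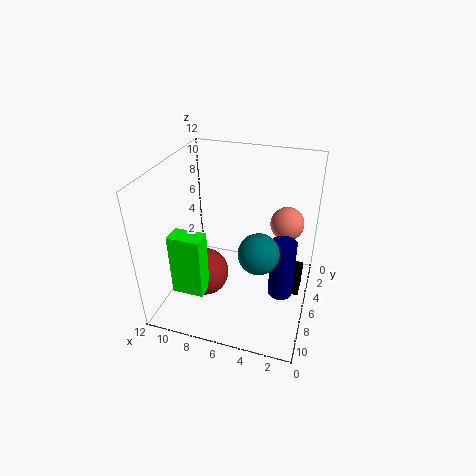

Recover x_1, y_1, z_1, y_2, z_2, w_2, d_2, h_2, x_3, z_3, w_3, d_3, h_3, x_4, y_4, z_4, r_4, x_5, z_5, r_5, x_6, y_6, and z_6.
x_1 = 8.5
y_1 = 7.5
z_1 = 3
y_2 = 5
z_2 = 2
w_2 = 1.5
d_2 = 2
h_2 = 2
x_3 = 7.5
z_3 = 3
w_3 = 2.5
d_3 = 1.5
h_3 = 5
x_4 = 2
y_4 = 7
z_4 = 2
r_4 = 1
x_5 = 2.5
z_5 = 6
r_5 = 1.5
x_6 = 3.5
y_6 = 9
z_6 = 7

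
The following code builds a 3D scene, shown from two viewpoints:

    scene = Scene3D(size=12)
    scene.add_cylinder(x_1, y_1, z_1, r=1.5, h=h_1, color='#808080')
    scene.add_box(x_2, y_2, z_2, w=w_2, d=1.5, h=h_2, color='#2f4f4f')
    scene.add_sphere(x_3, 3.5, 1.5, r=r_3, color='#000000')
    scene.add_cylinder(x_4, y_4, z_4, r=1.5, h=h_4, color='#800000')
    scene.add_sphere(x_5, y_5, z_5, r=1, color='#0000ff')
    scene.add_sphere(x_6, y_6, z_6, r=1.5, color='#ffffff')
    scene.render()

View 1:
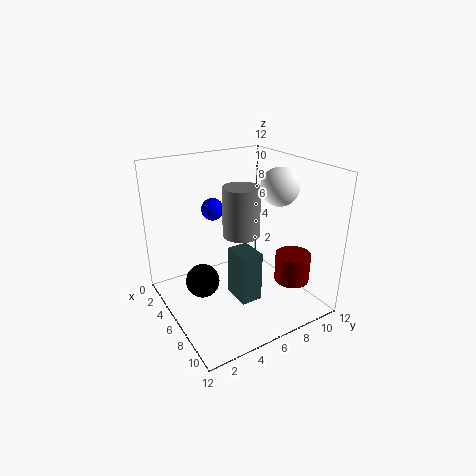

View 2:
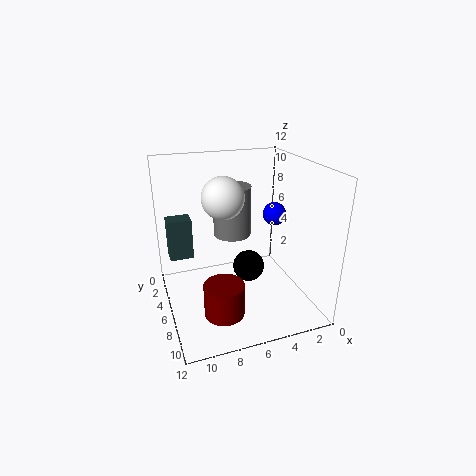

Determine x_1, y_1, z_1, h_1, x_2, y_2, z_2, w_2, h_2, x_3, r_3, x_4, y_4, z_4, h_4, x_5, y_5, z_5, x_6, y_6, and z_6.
x_1 = 6.5; y_1 = 6; z_1 = 6.5; h_1 = 4; x_2 = 9.5; y_2 = 3; z_2 = 4; w_2 = 2; h_2 = 3.5; x_3 = 4; r_3 = 1.5; x_4 = 8.5; y_4 = 10; z_4 = 2; h_4 = 2.5; x_5 = 2.5; y_5 = 5.5; z_5 = 7.5; x_6 = 8; y_6 = 8.5; z_6 = 10.5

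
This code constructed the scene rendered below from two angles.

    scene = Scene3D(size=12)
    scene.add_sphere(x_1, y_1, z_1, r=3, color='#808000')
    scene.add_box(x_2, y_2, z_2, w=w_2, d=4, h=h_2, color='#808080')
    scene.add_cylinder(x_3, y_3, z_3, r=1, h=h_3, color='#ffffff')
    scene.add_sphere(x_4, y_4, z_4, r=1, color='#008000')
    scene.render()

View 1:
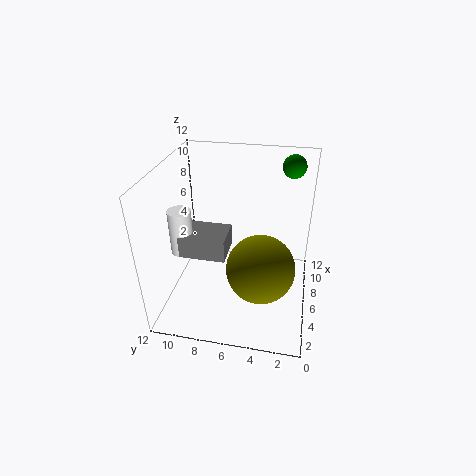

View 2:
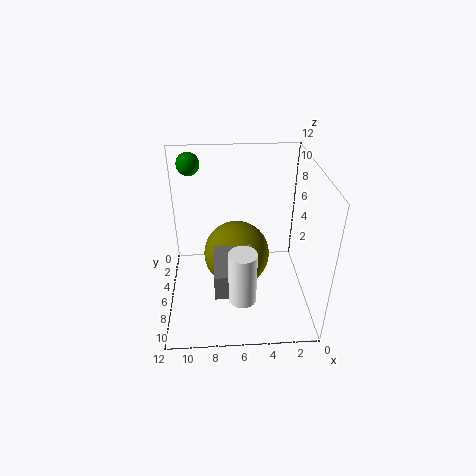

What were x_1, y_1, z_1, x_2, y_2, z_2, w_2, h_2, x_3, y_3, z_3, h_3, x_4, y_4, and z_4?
x_1 = 6; y_1 = 4; z_1 = 3; x_2 = 5; y_2 = 7; z_2 = 4; w_2 = 3; h_2 = 2; x_3 = 6; y_3 = 11; z_3 = 4; h_3 = 4; x_4 = 10; y_4 = 2; z_4 = 11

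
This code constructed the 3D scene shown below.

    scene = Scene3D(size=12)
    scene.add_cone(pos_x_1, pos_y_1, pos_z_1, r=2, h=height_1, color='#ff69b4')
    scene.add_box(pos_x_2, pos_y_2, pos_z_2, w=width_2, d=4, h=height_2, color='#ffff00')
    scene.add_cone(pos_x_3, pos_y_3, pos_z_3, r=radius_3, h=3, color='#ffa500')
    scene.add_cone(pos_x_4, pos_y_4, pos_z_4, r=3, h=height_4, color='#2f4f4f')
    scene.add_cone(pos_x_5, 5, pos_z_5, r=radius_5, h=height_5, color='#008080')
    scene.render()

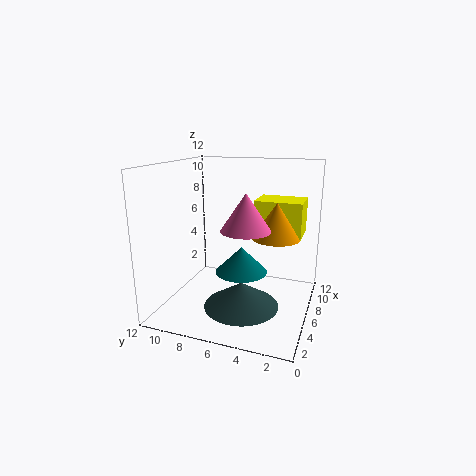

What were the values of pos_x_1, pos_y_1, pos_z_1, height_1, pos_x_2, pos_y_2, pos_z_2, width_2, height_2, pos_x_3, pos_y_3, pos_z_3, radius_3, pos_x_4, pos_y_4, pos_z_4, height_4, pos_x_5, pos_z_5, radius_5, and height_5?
pos_x_1 = 5; pos_y_1 = 5; pos_z_1 = 7; height_1 = 3; pos_x_2 = 7; pos_y_2 = 1; pos_z_2 = 6; width_2 = 3; height_2 = 3; pos_x_3 = 7; pos_y_3 = 3; pos_z_3 = 6; radius_3 = 2; pos_x_4 = 4; pos_y_4 = 5; pos_z_4 = 1; height_4 = 2; pos_x_5 = 4; pos_z_5 = 4; radius_5 = 2; height_5 = 2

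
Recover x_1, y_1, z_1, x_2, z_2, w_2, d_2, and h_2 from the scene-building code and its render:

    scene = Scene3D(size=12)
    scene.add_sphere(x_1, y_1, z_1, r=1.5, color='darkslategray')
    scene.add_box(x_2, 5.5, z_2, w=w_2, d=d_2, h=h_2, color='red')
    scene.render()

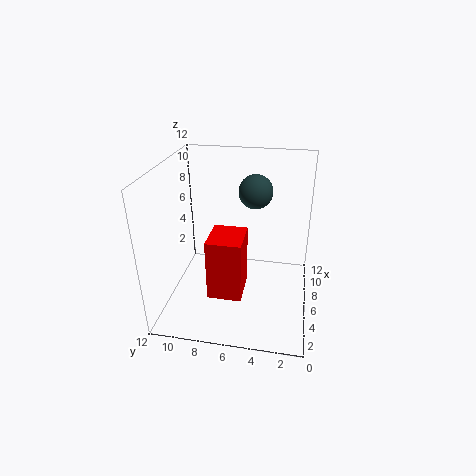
x_1 = 9; y_1 = 5; z_1 = 9; x_2 = 4.5; z_2 = 0.5; w_2 = 3.5; d_2 = 3; h_2 = 5.5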